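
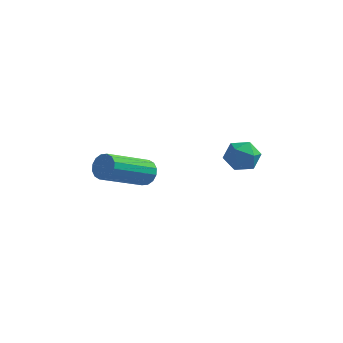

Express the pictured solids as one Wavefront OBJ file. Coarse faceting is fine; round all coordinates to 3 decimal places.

v -0.968 2.133 -3.113
v -0.544 2.067 -2.784
v -1.489 0.621 -1.858
v -1.912 0.687 -2.187
v -0.707 2.255 -2.657
v -1.652 0.81 -1.73
v -0.939 2.411 -2.651
v -1.884 0.965 -1.724
v -1.179 2.492 -2.77
v -2.124 1.046 -1.843
v -1.362 2.476 -2.98
v -2.307 1.031 -2.053
v -1.44 2.369 -3.226
v -2.385 0.923 -2.3
v -1.391 2.199 -3.442
v -2.336 0.753 -2.516
v -1.228 2.01 -3.57
v -2.173 0.565 -2.643
v -0.996 1.855 -3.576
v -1.941 0.409 -2.649
v -0.756 1.774 -3.457
v -1.701 0.328 -2.53
v -0.573 1.789 -3.247
v -1.518 0.344 -2.32
v -0.495 1.897 -3
v -1.44 0.451 -2.074
v 2.069 1.922 -1.607
v 2.697 1.987 -1.839
v 2.423 1.233 -0.841
v 3.051 1.298 -1.073
v 2.751 1.815 -0.765
v 2.533 2.241 -1.238
v 2.587 0.979 -1.442
v 2.369 1.405 -1.915
v 3.018 1.404 -1.737
v 3.119 1.921 -1.318
v 2.001 1.299 -1.362
v 2.102 1.816 -0.943
f 2 1 5
f 2 5 3
f 3 5 6
f 3 6 4
f 5 1 7
f 5 7 6
f 6 7 8
f 6 8 4
f 7 1 9
f 7 9 8
f 8 9 10
f 8 10 4
f 9 1 11
f 9 11 10
f 10 11 12
f 10 12 4
f 11 1 13
f 11 13 12
f 12 13 14
f 12 14 4
f 13 1 15
f 13 15 14
f 14 15 16
f 14 16 4
f 15 1 17
f 15 17 16
f 16 17 18
f 16 18 4
f 17 1 19
f 17 19 18
f 18 19 20
f 18 20 4
f 19 1 21
f 19 21 20
f 20 21 22
f 20 22 4
f 21 1 23
f 21 23 22
f 22 23 24
f 22 24 4
f 23 1 25
f 23 25 24
f 24 25 26
f 24 26 4
f 25 1 2
f 25 2 26
f 26 2 3
f 26 3 4
f 27 38 32
f 27 32 28
f 27 28 34
f 27 34 37
f 27 37 38
f 28 32 36
f 32 38 31
f 38 37 29
f 37 34 33
f 34 28 35
f 30 36 31
f 30 31 29
f 30 29 33
f 30 33 35
f 30 35 36
f 31 36 32
f 29 31 38
f 33 29 37
f 35 33 34
f 36 35 28



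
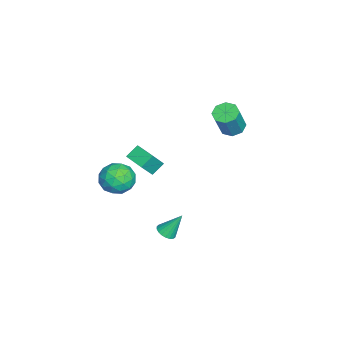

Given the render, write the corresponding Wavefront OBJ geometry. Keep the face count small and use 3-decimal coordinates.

v -1.866 1.091 1.02
v -1.462 0.704 0.753
v -0.809 0.462 2.093
v -1.214 0.849 2.36
v -1.307 1.153 0.759
v -0.655 0.911 2.099
v -1.48 1.565 0.918
v -0.828 1.323 2.258
v -1.879 1.7 1.136
v -1.227 1.458 2.476
v -2.271 1.478 1.287
v -1.618 1.236 2.627
v -2.425 1.029 1.281
v -1.773 0.787 2.621
v -2.252 0.617 1.122
v -1.6 0.375 2.462
v -1.853 0.482 0.904
v -1.201 0.24 2.244
v 0.946 -1.443 -4.243
v 1.401 -1.588 -4.096
v 0.814 -0.757 -3.157
v 1.443 -1.413 -4.201
v 1.399 -1.244 -4.313
v 1.277 -1.109 -4.413
v 1.097 -1.032 -4.484
v 0.891 -1.025 -4.513
v 0.695 -1.091 -4.495
v 0.542 -1.218 -4.433
v 0.459 -1.383 -4.339
v 0.46 -1.559 -4.228
v 0.545 -1.715 -4.119
v 0.699 -1.823 -4.032
v 0.896 -1.866 -3.981
v 1.101 -1.836 -3.976
v 1.28 -1.737 -4.016
v -3.71 -3.458 -3.531
v -3.149 -3.877 -2.606
v -4.158 -3 -3.052
v -3.597 -3.419 -2.127
v -2.963 -2.641 -3.613
v -2.402 -3.06 -2.688
v -3.411 -2.183 -3.134
v -2.85 -2.602 -2.209
v 1.943 -2.831 0.815
v 2.784 -2.915 0.913
v 1.976 -3.725 -0.233
v 2.817 -3.809 -0.135
v 2.286 -4.116 0.456
v 2.266 -3.563 1.104
v 2.494 -3.077 -0.424
v 2.474 -2.524 0.224
v 3.125 -3.067 0.148
v 2.997 -3.71 0.692
v 1.763 -2.93 -0.012
v 1.635 -3.573 0.532
v 2.361 -2.794 0.956
v 2.399 -3.846 -0.276
v 2.087 -4.026 0.071
v 2.582 -4.076 0.129
v 2.056 -3.175 1.068
v 2.551 -3.225 1.126
v 2.258 -3.931 0.858
v 2.209 -3.415 -0.446
v 2.704 -3.465 -0.388
v 2.178 -2.564 0.551
v 2.673 -2.614 0.609
v 2.502 -2.709 -0.178
v 3.056 -2.933 0.564
v 3.075 -3.459 -0.052
v 2.885 -3.028 -0.222
v 2.873 -2.703 0.159
v 2.98 -3.311 0.884
v 3 -3.837 0.268
v 2.688 -4.017 0.615
v 2.676 -3.692 0.996
v 3.181 -3.4 0.434
v 1.76 -2.803 0.412
v 1.78 -3.329 -0.204
v 2.084 -2.948 -0.316
v 2.072 -2.623 0.065
v 1.685 -3.181 0.732
v 1.704 -3.707 0.116
v 1.887 -3.937 0.521
v 1.875 -3.612 0.902
v 1.579 -3.24 0.246
f 2 1 5
f 2 5 3
f 3 5 6
f 3 6 4
f 5 1 7
f 5 7 6
f 6 7 8
f 6 8 4
f 7 1 9
f 7 9 8
f 8 9 10
f 8 10 4
f 9 1 11
f 9 11 10
f 10 11 12
f 10 12 4
f 11 1 13
f 11 13 12
f 12 13 14
f 12 14 4
f 13 1 15
f 13 15 14
f 14 15 16
f 14 16 4
f 15 1 17
f 15 17 16
f 16 17 18
f 16 18 4
f 17 1 2
f 17 2 18
f 18 2 3
f 18 3 4
f 20 19 22
f 20 22 21
f 22 19 23
f 22 23 21
f 23 19 24
f 23 24 21
f 24 19 25
f 24 25 21
f 25 19 26
f 25 26 21
f 26 19 27
f 26 27 21
f 27 19 28
f 27 28 21
f 28 19 29
f 28 29 21
f 29 19 30
f 29 30 21
f 30 19 31
f 30 31 21
f 31 19 32
f 31 32 21
f 32 19 33
f 32 33 21
f 33 19 34
f 33 34 21
f 34 19 35
f 34 35 21
f 35 19 20
f 35 20 21
f 37 39 36
f 40 37 36
f 36 39 38
f 38 40 36
f 37 43 39
f 41 37 40
f 41 43 37
f 39 43 38
f 42 40 38
f 38 43 42
f 42 41 40
f 43 41 42
f 44 81 60
f 81 55 84
f 60 84 49
f 81 84 60
f 44 60 56
f 60 49 61
f 56 61 45
f 60 61 56
f 44 56 65
f 56 45 66
f 65 66 51
f 56 66 65
f 44 65 77
f 65 51 80
f 77 80 54
f 65 80 77
f 44 77 81
f 77 54 85
f 81 85 55
f 77 85 81
f 45 61 72
f 61 49 75
f 72 75 53
f 61 75 72
f 49 84 62
f 84 55 83
f 62 83 48
f 84 83 62
f 55 85 82
f 85 54 78
f 82 78 46
f 85 78 82
f 54 80 79
f 80 51 67
f 79 67 50
f 80 67 79
f 51 66 71
f 66 45 68
f 71 68 52
f 66 68 71
f 47 73 59
f 73 53 74
f 59 74 48
f 73 74 59
f 47 59 57
f 59 48 58
f 57 58 46
f 59 58 57
f 47 57 64
f 57 46 63
f 64 63 50
f 57 63 64
f 47 64 69
f 64 50 70
f 69 70 52
f 64 70 69
f 47 69 73
f 69 52 76
f 73 76 53
f 69 76 73
f 48 74 62
f 74 53 75
f 62 75 49
f 74 75 62
f 46 58 82
f 58 48 83
f 82 83 55
f 58 83 82
f 50 63 79
f 63 46 78
f 79 78 54
f 63 78 79
f 52 70 71
f 70 50 67
f 71 67 51
f 70 67 71
f 53 76 72
f 76 52 68
f 72 68 45
f 76 68 72



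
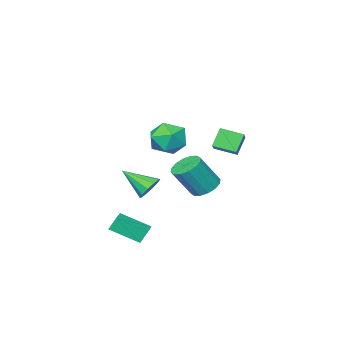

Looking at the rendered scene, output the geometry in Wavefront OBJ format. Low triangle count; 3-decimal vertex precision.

v -2.834 1.663 1.305
v -3.506 1.53 2.351
v -3.566 2.696 0.968
v -4.237 2.563 2.014
v -1.943 2.517 1.986
v -2.614 2.384 3.032
v -2.674 3.55 1.649
v -3.346 3.417 2.695
v 1.379 4.155 4.53
v 1.741 4.66 3.592
v 2.319 2.66 4.088
v 2.681 3.165 3.15
v 3.043 3.519 4.155
v 2.462 4.443 4.428
v 1.598 2.877 3.252
v 1.017 3.801 3.525
v 1.876 3.87 2.802
v 2.769 4.267 3.36
v 1.291 3.053 4.32
v 2.184 3.45 4.878
v 2.305 2.062 -3.554
v 1.994 2.298 -2.788
v 3.127 2.752 -3.432
v 2.816 2.987 -2.666
v 3.284 0.753 -2.754
v 2.973 0.988 -1.988
v 4.106 1.442 -2.632
v 3.795 1.678 -1.866
v -3.729 0.046 -2.237
v -2.925 0.027 -2.723
v -1.887 -0.426 -0.99
v -2.691 -0.406 -0.503
v -2.971 0.488 -2.575
v -1.934 0.036 -0.842
v -3.221 0.831 -2.336
v -2.183 0.378 -0.603
v -3.606 0.963 -2.07
v -2.569 0.511 -0.337
v -4.025 0.85 -1.849
v -2.987 0.398 -0.116
v -4.364 0.521 -1.732
v -3.326 0.069 0.001
v -4.533 0.066 -1.75
v -3.495 -0.387 -0.017
v -4.486 -0.396 -1.898
v -3.449 -0.848 -0.165
v -4.237 -0.738 -2.137
v -3.199 -1.191 -0.404
v -3.851 -0.871 -2.403
v -2.814 -1.323 -0.67
v -3.433 -0.758 -2.624
v -2.395 -1.21 -0.891
v -3.094 -0.429 -2.741
v -2.056 -0.881 -1.008
v 0.979 1.003 -0.776
v 1.738 1.28 -0.916
v 1.681 -0.403 0.256
v 1.565 1.502 -0.494
v 1.168 1.534 -0.181
v 0.699 1.363 -0.095
v 0.336 1.054 -0.269
v 0.22 0.726 -0.636
v 0.393 0.503 -1.058
v 0.789 0.471 -1.371
v 1.259 0.643 -1.457
v 1.621 0.951 -1.283
f 2 4 1
f 5 2 1
f 1 4 3
f 3 5 1
f 2 8 4
f 6 2 5
f 6 8 2
f 4 8 3
f 7 5 3
f 3 8 7
f 7 6 5
f 8 6 7
f 9 20 14
f 9 14 10
f 9 10 16
f 9 16 19
f 9 19 20
f 10 14 18
f 14 20 13
f 20 19 11
f 19 16 15
f 16 10 17
f 12 18 13
f 12 13 11
f 12 11 15
f 12 15 17
f 12 17 18
f 13 18 14
f 11 13 20
f 15 11 19
f 17 15 16
f 18 17 10
f 22 24 21
f 25 22 21
f 21 24 23
f 23 25 21
f 22 28 24
f 26 22 25
f 26 28 22
f 24 28 23
f 27 25 23
f 23 28 27
f 27 26 25
f 28 26 27
f 30 29 33
f 30 33 31
f 31 33 34
f 31 34 32
f 33 29 35
f 33 35 34
f 34 35 36
f 34 36 32
f 35 29 37
f 35 37 36
f 36 37 38
f 36 38 32
f 37 29 39
f 37 39 38
f 38 39 40
f 38 40 32
f 39 29 41
f 39 41 40
f 40 41 42
f 40 42 32
f 41 29 43
f 41 43 42
f 42 43 44
f 42 44 32
f 43 29 45
f 43 45 44
f 44 45 46
f 44 46 32
f 45 29 47
f 45 47 46
f 46 47 48
f 46 48 32
f 47 29 49
f 47 49 48
f 48 49 50
f 48 50 32
f 49 29 51
f 49 51 50
f 50 51 52
f 50 52 32
f 51 29 53
f 51 53 52
f 52 53 54
f 52 54 32
f 53 29 30
f 53 30 54
f 54 30 31
f 54 31 32
f 56 55 58
f 56 58 57
f 58 55 59
f 58 59 57
f 59 55 60
f 59 60 57
f 60 55 61
f 60 61 57
f 61 55 62
f 61 62 57
f 62 55 63
f 62 63 57
f 63 55 64
f 63 64 57
f 64 55 65
f 64 65 57
f 65 55 66
f 65 66 57
f 66 55 56
f 66 56 57



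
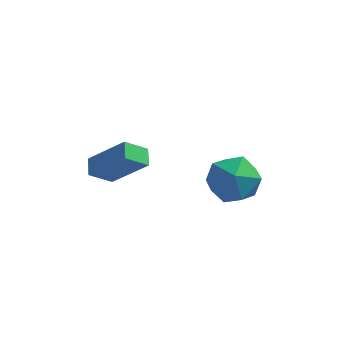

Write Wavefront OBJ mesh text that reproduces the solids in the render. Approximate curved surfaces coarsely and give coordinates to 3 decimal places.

v -4.518 0.3 0.095
v -3.039 0.074 1.541
v -4.714 1.031 0.41
v -3.236 0.806 1.856
v -3.744 0.814 -0.616
v -2.266 0.589 0.83
v -3.941 1.546 -0.301
v -2.462 1.32 1.145
v 0.046 3.875 -1.172
v 0.83 3.319 -0.388
v 0.27 2.361 -2.472
v 1.054 1.805 -1.688
v -0.15 1.891 -1.403
v -0.289 2.826 -0.6
v 1.389 2.854 -2.26
v 1.25 3.789 -1.457
v 1.66 2.688 -1.06
v 0.709 2.092 -0.531
v 0.391 3.588 -2.329
v -0.56 2.992 -1.8
f 2 4 1
f 5 2 1
f 1 4 3
f 3 5 1
f 2 8 4
f 6 2 5
f 6 8 2
f 4 8 3
f 7 5 3
f 3 8 7
f 7 6 5
f 8 6 7
f 9 20 14
f 9 14 10
f 9 10 16
f 9 16 19
f 9 19 20
f 10 14 18
f 14 20 13
f 20 19 11
f 19 16 15
f 16 10 17
f 12 18 13
f 12 13 11
f 12 11 15
f 12 15 17
f 12 17 18
f 13 18 14
f 11 13 20
f 15 11 19
f 17 15 16
f 18 17 10



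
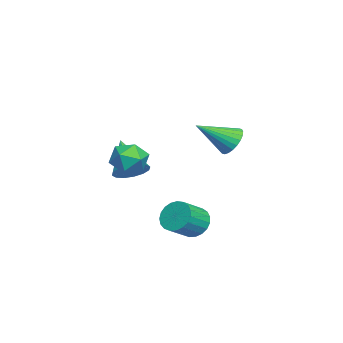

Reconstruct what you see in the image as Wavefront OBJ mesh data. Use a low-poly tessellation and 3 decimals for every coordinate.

v -1.932 -0.766 -1.271
v -1.238 -1.21 -0.886
v -3.208 -1.474 0.211
v -1.238 -0.785 -0.684
v -1.424 -0.355 -0.638
v -1.747 -0.035 -0.763
v -2.119 0.089 -1.023
v -2.441 -0.016 -1.351
v -2.627 -0.322 -1.657
v -2.627 -0.747 -1.859
v -2.44 -1.177 -1.905
v -2.118 -1.497 -1.78
v -1.746 -1.621 -1.52
v -1.424 -1.516 -1.192
v 1.474 2.601 -2.984
v 2.051 2.733 -3.608
v 3.004 2.011 -2.879
v 2.426 1.879 -2.256
v 2.104 3.017 -3.396
v 3.057 2.294 -2.667
v 2.048 3.228 -3.113
v 3.001 2.506 -2.385
v 1.893 3.331 -2.808
v 2.845 2.609 -2.079
v 1.665 3.308 -2.533
v 2.617 2.586 -1.805
v 1.404 3.163 -2.337
v 2.357 2.44 -1.608
v 1.155 2.92 -2.252
v 2.108 2.198 -1.523
v 0.962 2.623 -2.294
v 1.914 1.9 -1.565
v 0.856 2.321 -2.455
v 1.809 1.599 -1.726
v 0.858 2.068 -2.708
v 1.81 1.346 -1.979
v 0.966 1.908 -3.009
v 1.918 1.185 -2.28
v 1.162 1.867 -3.305
v 2.114 1.144 -2.576
v 1.412 1.953 -3.546
v 2.364 1.23 -2.817
v 1.672 2.151 -3.69
v 2.624 1.429 -2.961
v 1.898 2.427 -3.712
v 2.851 1.705 -2.983
v 3.442 4.432 2.639
v 3.888 4.182 2.038
v 3.998 2.968 3.661
v 4.087 4.363 2.189
v 4.187 4.555 2.409
v 4.174 4.727 2.663
v 4.049 4.855 2.915
v 3.832 4.919 3.124
v 3.555 4.908 3.26
v 3.261 4.825 3.301
v 2.995 4.682 3.241
v 2.796 4.501 3.09
v 2.696 4.31 2.87
v 2.709 4.137 2.615
v 2.834 4.009 2.364
v 3.051 3.945 2.155
v 3.328 3.956 2.019
v 3.622 4.039 1.978
v 0.41 0.45 0.647
v 0.865 0.236 -0.191
v 0.555 -1.056 1.111
v 1.01 -1.27 0.273
v 1.451 -0.705 0.938
v 1.361 0.226 0.651
v 0.059 -1.046 0.269
v -0.031 -0.115 -0.018
v 0.648 -0.689 -0.425
v 1.509 -0.478 -0.011
v -0.089 -0.342 0.931
v 0.772 -0.131 1.345
f 2 1 4
f 2 4 3
f 4 1 5
f 4 5 3
f 5 1 6
f 5 6 3
f 6 1 7
f 6 7 3
f 7 1 8
f 7 8 3
f 8 1 9
f 8 9 3
f 9 1 10
f 9 10 3
f 10 1 11
f 10 11 3
f 11 1 12
f 11 12 3
f 12 1 13
f 12 13 3
f 13 1 14
f 13 14 3
f 14 1 2
f 14 2 3
f 16 15 19
f 16 19 17
f 17 19 20
f 17 20 18
f 19 15 21
f 19 21 20
f 20 21 22
f 20 22 18
f 21 15 23
f 21 23 22
f 22 23 24
f 22 24 18
f 23 15 25
f 23 25 24
f 24 25 26
f 24 26 18
f 25 15 27
f 25 27 26
f 26 27 28
f 26 28 18
f 27 15 29
f 27 29 28
f 28 29 30
f 28 30 18
f 29 15 31
f 29 31 30
f 30 31 32
f 30 32 18
f 31 15 33
f 31 33 32
f 32 33 34
f 32 34 18
f 33 15 35
f 33 35 34
f 34 35 36
f 34 36 18
f 35 15 37
f 35 37 36
f 36 37 38
f 36 38 18
f 37 15 39
f 37 39 38
f 38 39 40
f 38 40 18
f 39 15 41
f 39 41 40
f 40 41 42
f 40 42 18
f 41 15 43
f 41 43 42
f 42 43 44
f 42 44 18
f 43 15 45
f 43 45 44
f 44 45 46
f 44 46 18
f 45 15 16
f 45 16 46
f 46 16 17
f 46 17 18
f 48 47 50
f 48 50 49
f 50 47 51
f 50 51 49
f 51 47 52
f 51 52 49
f 52 47 53
f 52 53 49
f 53 47 54
f 53 54 49
f 54 47 55
f 54 55 49
f 55 47 56
f 55 56 49
f 56 47 57
f 56 57 49
f 57 47 58
f 57 58 49
f 58 47 59
f 58 59 49
f 59 47 60
f 59 60 49
f 60 47 61
f 60 61 49
f 61 47 62
f 61 62 49
f 62 47 63
f 62 63 49
f 63 47 64
f 63 64 49
f 64 47 48
f 64 48 49
f 65 76 70
f 65 70 66
f 65 66 72
f 65 72 75
f 65 75 76
f 66 70 74
f 70 76 69
f 76 75 67
f 75 72 71
f 72 66 73
f 68 74 69
f 68 69 67
f 68 67 71
f 68 71 73
f 68 73 74
f 69 74 70
f 67 69 76
f 71 67 75
f 73 71 72
f 74 73 66



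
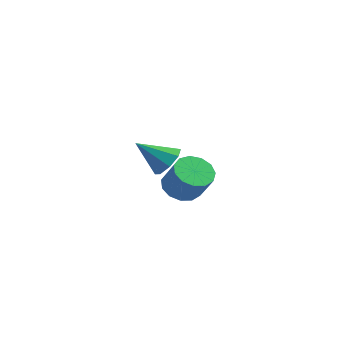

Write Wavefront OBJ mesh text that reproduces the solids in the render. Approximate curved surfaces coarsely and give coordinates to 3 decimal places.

v 2.024 -1.936 1.887
v 2.673 -2.144 1.379
v 3.485 -2.412 2.525
v 2.836 -2.204 3.033
v 2.711 -1.674 1.461
v 3.523 -1.941 2.607
v 2.531 -1.287 1.679
v 3.344 -1.555 2.825
v 2.191 -1.106 1.963
v 3.003 -1.374 3.109
v 1.797 -1.189 2.222
v 2.609 -1.457 3.369
v 1.475 -1.509 2.376
v 2.287 -1.777 3.522
v 1.328 -1.965 2.374
v 2.14 -2.232 3.52
v 1.401 -2.411 2.217
v 2.213 -2.679 3.363
v 1.673 -2.707 1.956
v 2.485 -2.975 3.102
v 2.055 -2.758 1.673
v 2.868 -3.026 2.819
v 2.428 -2.548 1.457
v 3.24 -2.816 2.604
v -2.074 2.577 0.279
v -1.49 1.945 0.404
v -3.166 1.783 1.361
v -1.422 2.444 0.839
v -1.736 3.021 0.947
v -2.248 3.339 0.663
v -2.658 3.21 0.154
v -2.726 2.711 -0.281
v -2.412 2.133 -0.388
v -1.9 1.816 -0.104
f 2 1 5
f 2 5 3
f 3 5 6
f 3 6 4
f 5 1 7
f 5 7 6
f 6 7 8
f 6 8 4
f 7 1 9
f 7 9 8
f 8 9 10
f 8 10 4
f 9 1 11
f 9 11 10
f 10 11 12
f 10 12 4
f 11 1 13
f 11 13 12
f 12 13 14
f 12 14 4
f 13 1 15
f 13 15 14
f 14 15 16
f 14 16 4
f 15 1 17
f 15 17 16
f 16 17 18
f 16 18 4
f 17 1 19
f 17 19 18
f 18 19 20
f 18 20 4
f 19 1 21
f 19 21 20
f 20 21 22
f 20 22 4
f 21 1 23
f 21 23 22
f 22 23 24
f 22 24 4
f 23 1 2
f 23 2 24
f 24 2 3
f 24 3 4
f 26 25 28
f 26 28 27
f 28 25 29
f 28 29 27
f 29 25 30
f 29 30 27
f 30 25 31
f 30 31 27
f 31 25 32
f 31 32 27
f 32 25 33
f 32 33 27
f 33 25 34
f 33 34 27
f 34 25 26
f 34 26 27



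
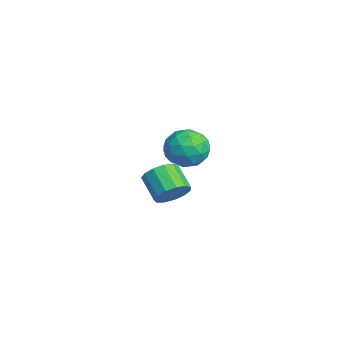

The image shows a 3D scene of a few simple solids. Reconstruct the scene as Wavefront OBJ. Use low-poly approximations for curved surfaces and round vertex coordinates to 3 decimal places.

v -0.848 0.833 -4.356
v -0.372 0.449 -3.841
v -1.395 0.163 -3.109
v -1.872 0.547 -3.624
v -0.392 0.877 -3.701
v -1.415 0.591 -2.969
v -0.556 1.291 -3.769
v -1.579 1.005 -3.037
v -0.814 1.56 -4.023
v -1.837 1.274 -3.291
v -1.082 1.598 -4.383
v -2.105 1.312 -3.651
v -1.276 1.393 -4.735
v -2.299 1.107 -4.003
v -1.335 1.01 -4.966
v -2.358 0.724 -4.234
v -1.239 0.572 -5.004
v -2.262 0.286 -4.272
v -1.019 0.216 -4.835
v -2.042 -0.07 -4.104
v -0.745 0.056 -4.515
v -1.768 -0.23 -3.783
v -0.504 0.143 -4.144
v -1.527 -0.143 -3.412
v 3.273 1.206 0.852
v 3.762 0.964 0.104
v 2.518 -0.084 0.776
v 3.007 -0.326 0.028
v 3.418 -0.284 0.856
v 3.885 0.514 0.903
v 2.395 0.366 -0.023
v 2.862 1.164 0.024
v 3.22 0.445 -0.436
v 3.852 0.043 0.107
v 2.428 0.837 0.773
v 3.06 0.435 1.316
v 3.584 1.199 0.485
v 2.696 -0.319 0.395
v 2.938 -0.293 0.882
v 3.225 -0.436 0.443
v 3.656 0.934 0.954
v 3.943 0.791 0.515
v 3.741 0.058 0.957
v 2.337 0.089 0.365
v 2.624 -0.054 -0.074
v 3.055 1.316 0.437
v 3.342 1.173 -0.002
v 2.539 0.822 -0.077
v 3.553 0.751 -0.272
v 3.109 -0.008 -0.317
v 2.749 0.399 -0.347
v 3.024 0.868 -0.32
v 3.924 0.515 0.047
v 3.48 -0.244 0.003
v 3.721 -0.219 0.489
v 3.996 0.25 0.517
v 3.605 0.21 -0.271
v 2.8 1.124 0.877
v 2.356 0.365 0.833
v 2.284 0.63 0.363
v 2.559 1.099 0.391
v 3.171 0.888 1.197
v 2.727 0.129 1.152
v 3.256 0.012 1.2
v 3.531 0.481 1.227
v 2.675 0.67 1.151
f 2 1 5
f 2 5 3
f 3 5 6
f 3 6 4
f 5 1 7
f 5 7 6
f 6 7 8
f 6 8 4
f 7 1 9
f 7 9 8
f 8 9 10
f 8 10 4
f 9 1 11
f 9 11 10
f 10 11 12
f 10 12 4
f 11 1 13
f 11 13 12
f 12 13 14
f 12 14 4
f 13 1 15
f 13 15 14
f 14 15 16
f 14 16 4
f 15 1 17
f 15 17 16
f 16 17 18
f 16 18 4
f 17 1 19
f 17 19 18
f 18 19 20
f 18 20 4
f 19 1 21
f 19 21 20
f 20 21 22
f 20 22 4
f 21 1 23
f 21 23 22
f 22 23 24
f 22 24 4
f 23 1 2
f 23 2 24
f 24 2 3
f 24 3 4
f 25 62 41
f 62 36 65
f 41 65 30
f 62 65 41
f 25 41 37
f 41 30 42
f 37 42 26
f 41 42 37
f 25 37 46
f 37 26 47
f 46 47 32
f 37 47 46
f 25 46 58
f 46 32 61
f 58 61 35
f 46 61 58
f 25 58 62
f 58 35 66
f 62 66 36
f 58 66 62
f 26 42 53
f 42 30 56
f 53 56 34
f 42 56 53
f 30 65 43
f 65 36 64
f 43 64 29
f 65 64 43
f 36 66 63
f 66 35 59
f 63 59 27
f 66 59 63
f 35 61 60
f 61 32 48
f 60 48 31
f 61 48 60
f 32 47 52
f 47 26 49
f 52 49 33
f 47 49 52
f 28 54 40
f 54 34 55
f 40 55 29
f 54 55 40
f 28 40 38
f 40 29 39
f 38 39 27
f 40 39 38
f 28 38 45
f 38 27 44
f 45 44 31
f 38 44 45
f 28 45 50
f 45 31 51
f 50 51 33
f 45 51 50
f 28 50 54
f 50 33 57
f 54 57 34
f 50 57 54
f 29 55 43
f 55 34 56
f 43 56 30
f 55 56 43
f 27 39 63
f 39 29 64
f 63 64 36
f 39 64 63
f 31 44 60
f 44 27 59
f 60 59 35
f 44 59 60
f 33 51 52
f 51 31 48
f 52 48 32
f 51 48 52
f 34 57 53
f 57 33 49
f 53 49 26
f 57 49 53



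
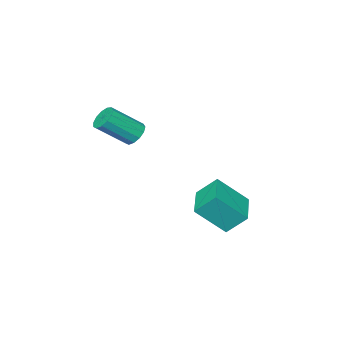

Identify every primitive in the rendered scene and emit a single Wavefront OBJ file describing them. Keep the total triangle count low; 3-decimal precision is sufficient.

v 0.029 1.611 -1.077
v -0.562 2.416 -0.067
v -1.115 2.55 -2.495
v -1.706 3.355 -1.486
v 1.386 2.905 -1.314
v 0.795 3.71 -0.305
v 0.242 3.844 -2.733
v -0.349 4.649 -1.723
v 0.826 -1.735 1.877
v 1.326 -1.258 1.642
v 2.654 -2.028 2.909
v 2.154 -2.505 3.143
v 1.131 -1.077 1.956
v 2.46 -1.847 3.223
v 0.84 -1.105 2.245
v 2.168 -1.875 3.511
v 0.544 -1.333 2.417
v 1.872 -2.103 3.683
v 0.337 -1.689 2.417
v 1.666 -2.459 3.684
v 0.286 -2.059 2.246
v 1.614 -2.829 3.512
v 0.406 -2.327 1.958
v 1.734 -3.097 3.224
v 0.659 -2.406 1.643
v 1.988 -3.176 2.91
v 0.966 -2.273 1.403
v 2.294 -3.043 2.67
v 1.227 -1.969 1.314
v 2.556 -2.738 2.58
v 1.362 -1.59 1.403
v 2.69 -2.36 2.669
f 2 4 1
f 5 2 1
f 1 4 3
f 3 5 1
f 2 8 4
f 6 2 5
f 6 8 2
f 4 8 3
f 7 5 3
f 3 8 7
f 7 6 5
f 8 6 7
f 10 9 13
f 10 13 11
f 11 13 14
f 11 14 12
f 13 9 15
f 13 15 14
f 14 15 16
f 14 16 12
f 15 9 17
f 15 17 16
f 16 17 18
f 16 18 12
f 17 9 19
f 17 19 18
f 18 19 20
f 18 20 12
f 19 9 21
f 19 21 20
f 20 21 22
f 20 22 12
f 21 9 23
f 21 23 22
f 22 23 24
f 22 24 12
f 23 9 25
f 23 25 24
f 24 25 26
f 24 26 12
f 25 9 27
f 25 27 26
f 26 27 28
f 26 28 12
f 27 9 29
f 27 29 28
f 28 29 30
f 28 30 12
f 29 9 31
f 29 31 30
f 30 31 32
f 30 32 12
f 31 9 10
f 31 10 32
f 32 10 11
f 32 11 12



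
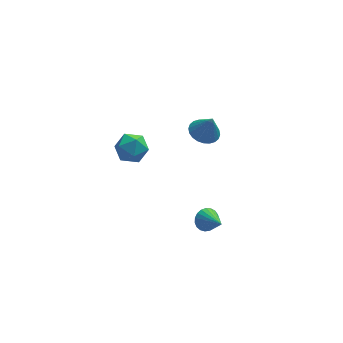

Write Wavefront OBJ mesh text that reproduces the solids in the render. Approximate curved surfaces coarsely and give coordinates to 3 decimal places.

v -1.594 2.313 -0.604
v -0.872 1.902 0.091
v -2.348 0.738 -0.751
v -1.626 0.327 -0.056
v -2.376 1.026 0.292
v -1.911 1.999 0.383
v -1.309 0.641 -1.043
v -0.844 1.614 -0.952
v -0.696 0.869 -0.18
v -1.356 1.107 0.645
v -1.864 1.533 -1.305
v -2.524 1.771 -0.48
v 3.125 4.113 -2.571
v 3.886 3.586 -2.892
v 3.555 3.807 -1.049
v 4.042 3.934 -2.866
v 4.058 4.309 -2.795
v 3.933 4.655 -2.69
v 3.684 4.918 -2.567
v 3.35 5.058 -2.444
v 2.982 5.055 -2.341
v 2.636 4.908 -2.272
v 2.364 4.64 -2.249
v 2.208 4.292 -2.275
v 2.191 3.917 -2.346
v 2.317 3.571 -2.451
v 2.566 3.308 -2.574
v 2.899 3.168 -2.697
v 3.268 3.171 -2.8
v 3.614 3.318 -2.869
v 1.894 -3.138 -3.087
v 2.221 -2.646 -2.609
v 2.466 -4.462 -2.113
v 1.933 -2.678 -2.483
v 1.638 -2.789 -2.462
v 1.387 -2.961 -2.548
v 1.224 -3.164 -2.727
v 1.177 -3.362 -2.969
v 1.253 -3.521 -3.231
v 1.441 -3.614 -3.468
v 1.706 -3.625 -3.639
v 2.004 -3.552 -3.714
v 2.283 -3.407 -3.681
v 2.494 -3.215 -3.545
v 2.602 -3.011 -3.33
v 2.587 -2.828 -3.073
v 2.452 -2.699 -2.818
f 1 12 6
f 1 6 2
f 1 2 8
f 1 8 11
f 1 11 12
f 2 6 10
f 6 12 5
f 12 11 3
f 11 8 7
f 8 2 9
f 4 10 5
f 4 5 3
f 4 3 7
f 4 7 9
f 4 9 10
f 5 10 6
f 3 5 12
f 7 3 11
f 9 7 8
f 10 9 2
f 14 13 16
f 14 16 15
f 16 13 17
f 16 17 15
f 17 13 18
f 17 18 15
f 18 13 19
f 18 19 15
f 19 13 20
f 19 20 15
f 20 13 21
f 20 21 15
f 21 13 22
f 21 22 15
f 22 13 23
f 22 23 15
f 23 13 24
f 23 24 15
f 24 13 25
f 24 25 15
f 25 13 26
f 25 26 15
f 26 13 27
f 26 27 15
f 27 13 28
f 27 28 15
f 28 13 29
f 28 29 15
f 29 13 30
f 29 30 15
f 30 13 14
f 30 14 15
f 32 31 34
f 32 34 33
f 34 31 35
f 34 35 33
f 35 31 36
f 35 36 33
f 36 31 37
f 36 37 33
f 37 31 38
f 37 38 33
f 38 31 39
f 38 39 33
f 39 31 40
f 39 40 33
f 40 31 41
f 40 41 33
f 41 31 42
f 41 42 33
f 42 31 43
f 42 43 33
f 43 31 44
f 43 44 33
f 44 31 45
f 44 45 33
f 45 31 46
f 45 46 33
f 46 31 47
f 46 47 33
f 47 31 32
f 47 32 33



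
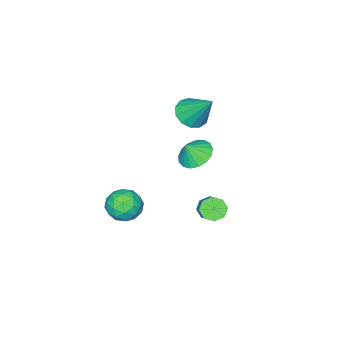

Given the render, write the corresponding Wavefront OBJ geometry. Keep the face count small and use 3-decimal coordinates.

v 2.199 0.975 -3.548
v 3.125 1.136 -3.152
v 2.695 -0.496 -4.108
v 3.621 -0.335 -3.712
v 2.822 -0.485 -3.096
v 2.515 0.424 -2.75
v 3.305 0.216 -4.51
v 2.998 1.125 -4.164
v 3.808 0.668 -3.746
v 3.51 0.234 -2.873
v 2.31 0.406 -4.387
v 2.012 -0.028 -3.514
v 2.618 1.185 -3.301
v 3.202 -0.545 -3.959
v 2.732 -0.633 -3.597
v 3.276 -0.538 -3.364
v 2.26 0.766 -3.065
v 2.804 0.861 -2.832
v 2.626 -0.092 -2.799
v 3.016 -0.221 -4.428
v 3.56 -0.126 -4.195
v 2.544 1.178 -3.896
v 3.088 1.273 -3.663
v 3.194 0.732 -4.461
v 3.564 1.004 -3.417
v 3.856 0.14 -3.746
v 3.67 0.463 -4.216
v 3.49 0.997 -4.012
v 3.389 0.749 -2.904
v 3.681 -0.115 -3.233
v 3.211 -0.204 -2.871
v 3.031 0.331 -2.668
v 3.79 0.474 -3.253
v 2.139 0.755 -4.027
v 2.431 -0.109 -4.356
v 2.789 0.309 -4.592
v 2.609 0.844 -4.389
v 1.964 0.5 -3.514
v 2.256 -0.364 -3.843
v 2.33 -0.357 -3.248
v 2.15 0.177 -3.044
v 2.03 0.166 -4.007
v -0.543 2.926 -4.535
v 0.042 2.842 -4.928
v 0.929 3.83 -3.818
v 0.343 3.914 -3.425
v -0.249 3.274 -5.079
v 0.637 4.262 -3.97
v -0.713 3.503 -4.912
v 0.173 4.491 -3.803
v -1.078 3.394 -4.524
v -0.191 4.381 -3.414
v -1.129 3.01 -4.142
v -0.242 3.998 -3.032
v -0.837 2.578 -3.99
v 0.049 3.566 -2.881
v -0.373 2.349 -4.157
v 0.513 3.337 -3.048
v -0.009 2.459 -4.546
v 0.878 3.446 -3.436
v -1.123 1.109 1.479
v -0.233 0.849 1.688
v -1.097 2.491 3.101
v -0.194 1.255 1.341
v -0.45 1.615 1.038
v -0.919 1.814 0.876
v -1.453 1.79 0.905
v -1.882 1.549 1.116
v -2.07 1.169 1.443
v -1.957 0.77 1.781
v -1.579 0.479 2.024
v -1.056 0.387 2.093
v -0.555 0.525 1.968
v -1.205 1.294 -1.613
v -0.611 2.058 -1.82
v -0.655 1.106 -0.727
v -0.958 2.252 -1.563
v -1.362 2.226 -1.317
v -1.731 1.987 -1.139
v -1.979 1.589 -1.069
v -2.049 1.124 -1.124
v -1.927 0.698 -1.291
v -1.639 0.408 -1.532
v -1.252 0.322 -1.791
v -0.854 0.458 -2.009
v -0.537 0.786 -2.137
v -0.373 1.23 -2.144
v -0.399 1.689 -2.03
f 1 38 17
f 38 12 41
f 17 41 6
f 38 41 17
f 1 17 13
f 17 6 18
f 13 18 2
f 17 18 13
f 1 13 22
f 13 2 23
f 22 23 8
f 13 23 22
f 1 22 34
f 22 8 37
f 34 37 11
f 22 37 34
f 1 34 38
f 34 11 42
f 38 42 12
f 34 42 38
f 2 18 29
f 18 6 32
f 29 32 10
f 18 32 29
f 6 41 19
f 41 12 40
f 19 40 5
f 41 40 19
f 12 42 39
f 42 11 35
f 39 35 3
f 42 35 39
f 11 37 36
f 37 8 24
f 36 24 7
f 37 24 36
f 8 23 28
f 23 2 25
f 28 25 9
f 23 25 28
f 4 30 16
f 30 10 31
f 16 31 5
f 30 31 16
f 4 16 14
f 16 5 15
f 14 15 3
f 16 15 14
f 4 14 21
f 14 3 20
f 21 20 7
f 14 20 21
f 4 21 26
f 21 7 27
f 26 27 9
f 21 27 26
f 4 26 30
f 26 9 33
f 30 33 10
f 26 33 30
f 5 31 19
f 31 10 32
f 19 32 6
f 31 32 19
f 3 15 39
f 15 5 40
f 39 40 12
f 15 40 39
f 7 20 36
f 20 3 35
f 36 35 11
f 20 35 36
f 9 27 28
f 27 7 24
f 28 24 8
f 27 24 28
f 10 33 29
f 33 9 25
f 29 25 2
f 33 25 29
f 44 43 47
f 44 47 45
f 45 47 48
f 45 48 46
f 47 43 49
f 47 49 48
f 48 49 50
f 48 50 46
f 49 43 51
f 49 51 50
f 50 51 52
f 50 52 46
f 51 43 53
f 51 53 52
f 52 53 54
f 52 54 46
f 53 43 55
f 53 55 54
f 54 55 56
f 54 56 46
f 55 43 57
f 55 57 56
f 56 57 58
f 56 58 46
f 57 43 59
f 57 59 58
f 58 59 60
f 58 60 46
f 59 43 44
f 59 44 60
f 60 44 45
f 60 45 46
f 62 61 64
f 62 64 63
f 64 61 65
f 64 65 63
f 65 61 66
f 65 66 63
f 66 61 67
f 66 67 63
f 67 61 68
f 67 68 63
f 68 61 69
f 68 69 63
f 69 61 70
f 69 70 63
f 70 61 71
f 70 71 63
f 71 61 72
f 71 72 63
f 72 61 73
f 72 73 63
f 73 61 62
f 73 62 63
f 75 74 77
f 75 77 76
f 77 74 78
f 77 78 76
f 78 74 79
f 78 79 76
f 79 74 80
f 79 80 76
f 80 74 81
f 80 81 76
f 81 74 82
f 81 82 76
f 82 74 83
f 82 83 76
f 83 74 84
f 83 84 76
f 84 74 85
f 84 85 76
f 85 74 86
f 85 86 76
f 86 74 87
f 86 87 76
f 87 74 88
f 87 88 76
f 88 74 75
f 88 75 76



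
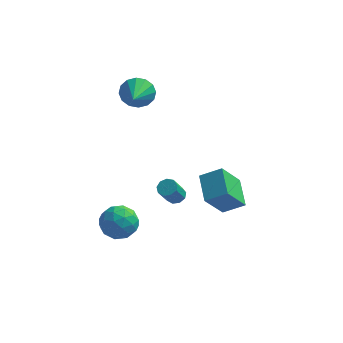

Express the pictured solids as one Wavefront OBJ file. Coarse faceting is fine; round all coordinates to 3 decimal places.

v -2.072 -1.016 -4.229
v -1.116 -1.521 -3.817
v -3.124 -2.139 -3.163
v -2.168 -2.644 -2.751
v -2.412 -1.55 -2.467
v -1.762 -0.856 -3.126
v -2.478 -2.804 -3.854
v -1.828 -2.11 -4.513
v -1.367 -2.626 -3.585
v -1.327 -1.851 -2.728
v -2.913 -1.809 -4.252
v -2.873 -1.034 -3.395
v -1.502 -1.17 -4.116
v -2.738 -2.49 -2.864
v -2.882 -1.847 -2.697
v -2.32 -2.143 -2.455
v -1.881 -0.779 -3.71
v -1.32 -1.076 -3.468
v -2.082 -1.092 -2.675
v -2.92 -2.584 -3.512
v -2.359 -2.881 -3.27
v -1.92 -1.517 -4.525
v -1.358 -1.813 -4.283
v -2.158 -2.568 -4.305
v -1.087 -2.116 -3.738
v -1.706 -2.776 -3.112
v -1.888 -2.871 -3.76
v -1.506 -2.463 -4.147
v -1.064 -1.661 -3.234
v -1.682 -2.32 -2.608
v -1.826 -1.677 -2.441
v -1.443 -1.269 -2.828
v -1.211 -2.31 -3.098
v -2.558 -1.34 -4.372
v -3.176 -1.999 -3.746
v -2.797 -2.391 -4.152
v -2.414 -1.983 -4.539
v -2.534 -0.884 -3.868
v -3.153 -1.544 -3.242
v -2.734 -1.197 -2.833
v -2.352 -0.789 -3.22
v -3.029 -1.35 -3.882
v -2.376 3.128 3.465
v -1.743 2.908 2.696
v -2.124 1.372 4.175
v -1.434 3.106 3.076
v -1.377 3.309 3.56
v -1.588 3.464 4.018
v -2.01 3.529 4.329
v -2.53 3.486 4.408
v -3.009 3.347 4.234
v -3.319 3.15 3.855
v -3.375 2.946 3.371
v -3.165 2.791 2.913
v -2.742 2.726 2.602
v -2.222 2.769 2.523
v 2.383 -1.095 -1.376
v 3.576 -0.888 -0.693
v 1.716 0.489 -0.692
v 2.908 0.696 -0.008
v 3.152 -0.056 -3.032
v 4.344 0.151 -2.348
v 2.484 1.528 -2.347
v 3.677 1.735 -1.664
v 0.877 -1.289 -1.053
v 1.422 -1.487 -1.042
v 1.128 -2.229 0.144
v 0.583 -2.031 0.133
v 1.397 -1.149 -0.837
v 1.102 -1.891 0.35
v 1.128 -0.876 -0.733
v 0.834 -1.618 0.454
v 0.742 -0.796 -0.778
v 0.448 -1.538 0.408
v 0.419 -0.947 -0.953
v 0.125 -1.689 0.234
v 0.311 -1.258 -1.174
v 0.017 -2 0.012
v 0.467 -1.583 -1.339
v 0.173 -2.325 -0.153
v 0.815 -1.771 -1.37
v 0.521 -2.513 -0.184
v 1.192 -1.733 -1.253
v 0.898 -2.475 -0.066
f 1 38 17
f 38 12 41
f 17 41 6
f 38 41 17
f 1 17 13
f 17 6 18
f 13 18 2
f 17 18 13
f 1 13 22
f 13 2 23
f 22 23 8
f 13 23 22
f 1 22 34
f 22 8 37
f 34 37 11
f 22 37 34
f 1 34 38
f 34 11 42
f 38 42 12
f 34 42 38
f 2 18 29
f 18 6 32
f 29 32 10
f 18 32 29
f 6 41 19
f 41 12 40
f 19 40 5
f 41 40 19
f 12 42 39
f 42 11 35
f 39 35 3
f 42 35 39
f 11 37 36
f 37 8 24
f 36 24 7
f 37 24 36
f 8 23 28
f 23 2 25
f 28 25 9
f 23 25 28
f 4 30 16
f 30 10 31
f 16 31 5
f 30 31 16
f 4 16 14
f 16 5 15
f 14 15 3
f 16 15 14
f 4 14 21
f 14 3 20
f 21 20 7
f 14 20 21
f 4 21 26
f 21 7 27
f 26 27 9
f 21 27 26
f 4 26 30
f 26 9 33
f 30 33 10
f 26 33 30
f 5 31 19
f 31 10 32
f 19 32 6
f 31 32 19
f 3 15 39
f 15 5 40
f 39 40 12
f 15 40 39
f 7 20 36
f 20 3 35
f 36 35 11
f 20 35 36
f 9 27 28
f 27 7 24
f 28 24 8
f 27 24 28
f 10 33 29
f 33 9 25
f 29 25 2
f 33 25 29
f 44 43 46
f 44 46 45
f 46 43 47
f 46 47 45
f 47 43 48
f 47 48 45
f 48 43 49
f 48 49 45
f 49 43 50
f 49 50 45
f 50 43 51
f 50 51 45
f 51 43 52
f 51 52 45
f 52 43 53
f 52 53 45
f 53 43 54
f 53 54 45
f 54 43 55
f 54 55 45
f 55 43 56
f 55 56 45
f 56 43 44
f 56 44 45
f 58 60 57
f 61 58 57
f 57 60 59
f 59 61 57
f 58 64 60
f 62 58 61
f 62 64 58
f 60 64 59
f 63 61 59
f 59 64 63
f 63 62 61
f 64 62 63
f 66 65 69
f 66 69 67
f 67 69 70
f 67 70 68
f 69 65 71
f 69 71 70
f 70 71 72
f 70 72 68
f 71 65 73
f 71 73 72
f 72 73 74
f 72 74 68
f 73 65 75
f 73 75 74
f 74 75 76
f 74 76 68
f 75 65 77
f 75 77 76
f 76 77 78
f 76 78 68
f 77 65 79
f 77 79 78
f 78 79 80
f 78 80 68
f 79 65 81
f 79 81 80
f 80 81 82
f 80 82 68
f 81 65 83
f 81 83 82
f 82 83 84
f 82 84 68
f 83 65 66
f 83 66 84
f 84 66 67
f 84 67 68



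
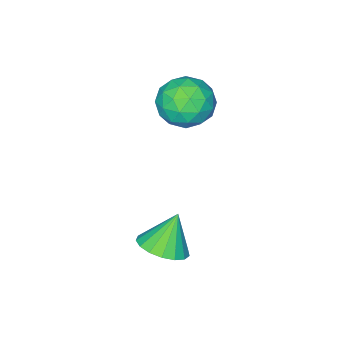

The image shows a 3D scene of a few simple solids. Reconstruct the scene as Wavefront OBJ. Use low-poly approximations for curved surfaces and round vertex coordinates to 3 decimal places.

v 0.994 2.497 0.365
v 1.737 2.457 -0.378
v 0.463 0.943 -0.082
v 1.206 0.903 -0.825
v 1.477 0.875 0.191
v 1.805 1.835 0.467
v 0.395 1.565 -0.927
v 0.723 2.525 -0.651
v 1.367 1.881 -1.177
v 2.035 1.454 -0.486
v 0.165 1.946 0.026
v 0.833 1.519 0.717
v 1.412 2.613 0.032
v 0.788 0.787 -0.492
v 0.947 0.77 0.105
v 1.384 0.747 -0.332
v 1.452 2.248 0.529
v 1.888 2.224 0.092
v 1.735 1.294 0.427
v 0.312 1.176 -0.552
v 0.748 1.152 -0.989
v 0.816 2.653 -0.128
v 1.253 2.63 -0.565
v 0.465 2.106 -0.887
v 1.631 2.251 -0.874
v 1.319 1.338 -1.136
v 0.843 1.727 -1.196
v 1.035 2.291 -1.034
v 2.024 2 -0.468
v 1.712 1.087 -0.73
v 1.871 1.07 -0.133
v 2.064 1.635 0.029
v 1.806 1.662 -0.937
v 0.488 2.313 0.27
v 0.176 1.4 0.008
v 0.136 1.765 -0.489
v 0.329 2.33 -0.327
v 0.881 2.062 0.676
v 0.569 1.149 0.414
v 1.165 1.109 0.574
v 1.357 1.673 0.736
v 0.394 1.738 0.477
v 4.213 3.869 -4.151
v 4.976 3.638 -3.733
v 3.527 3.851 -2.909
v 4.98 4.068 -3.724
v 4.809 4.453 -3.813
v 4.501 4.705 -3.98
v 4.127 4.765 -4.185
v 3.773 4.62 -4.383
v 3.52 4.303 -4.528
v 3.426 3.886 -4.586
v 3.512 3.466 -4.545
v 3.759 3.139 -4.414
v 4.11 2.978 -4.222
v 4.484 3.022 -4.015
v 4.797 3.26 -3.838
f 1 38 17
f 38 12 41
f 17 41 6
f 38 41 17
f 1 17 13
f 17 6 18
f 13 18 2
f 17 18 13
f 1 13 22
f 13 2 23
f 22 23 8
f 13 23 22
f 1 22 34
f 22 8 37
f 34 37 11
f 22 37 34
f 1 34 38
f 34 11 42
f 38 42 12
f 34 42 38
f 2 18 29
f 18 6 32
f 29 32 10
f 18 32 29
f 6 41 19
f 41 12 40
f 19 40 5
f 41 40 19
f 12 42 39
f 42 11 35
f 39 35 3
f 42 35 39
f 11 37 36
f 37 8 24
f 36 24 7
f 37 24 36
f 8 23 28
f 23 2 25
f 28 25 9
f 23 25 28
f 4 30 16
f 30 10 31
f 16 31 5
f 30 31 16
f 4 16 14
f 16 5 15
f 14 15 3
f 16 15 14
f 4 14 21
f 14 3 20
f 21 20 7
f 14 20 21
f 4 21 26
f 21 7 27
f 26 27 9
f 21 27 26
f 4 26 30
f 26 9 33
f 30 33 10
f 26 33 30
f 5 31 19
f 31 10 32
f 19 32 6
f 31 32 19
f 3 15 39
f 15 5 40
f 39 40 12
f 15 40 39
f 7 20 36
f 20 3 35
f 36 35 11
f 20 35 36
f 9 27 28
f 27 7 24
f 28 24 8
f 27 24 28
f 10 33 29
f 33 9 25
f 29 25 2
f 33 25 29
f 44 43 46
f 44 46 45
f 46 43 47
f 46 47 45
f 47 43 48
f 47 48 45
f 48 43 49
f 48 49 45
f 49 43 50
f 49 50 45
f 50 43 51
f 50 51 45
f 51 43 52
f 51 52 45
f 52 43 53
f 52 53 45
f 53 43 54
f 53 54 45
f 54 43 55
f 54 55 45
f 55 43 56
f 55 56 45
f 56 43 57
f 56 57 45
f 57 43 44
f 57 44 45



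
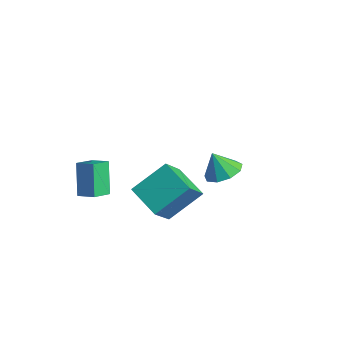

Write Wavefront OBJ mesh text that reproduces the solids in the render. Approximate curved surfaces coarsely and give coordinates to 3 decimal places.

v -0.49 3.638 -0.067
v 0.123 2.81 -0.068
v -0.97 3.282 1.187
v 0.46 3.359 0.217
v 0.353 4.039 0.369
v -0.149 4.531 0.317
v -0.81 4.606 0.085
v -1.321 4.228 -0.218
v -1.444 3.574 -0.451
v -1.12 2.951 -0.504
v -0.501 2.649 -0.353
v 0.794 -1.827 1.754
v 1.379 -3.008 3.137
v 1.147 -0.15 3.036
v 1.732 -1.331 4.419
v 2.528 -1.709 1.121
v 3.113 -2.89 2.504
v 2.881 -0.032 2.403
v 3.466 -1.213 3.786
v -3.631 -2.855 1.547
v -2.733 -2.46 1.894
v -3.909 -1.795 1.059
v -3.012 -1.4 1.406
v -2.768 -3.38 -0.086
v -1.871 -2.985 0.261
v -3.047 -2.32 -0.574
v -2.149 -1.925 -0.227
f 2 1 4
f 2 4 3
f 4 1 5
f 4 5 3
f 5 1 6
f 5 6 3
f 6 1 7
f 6 7 3
f 7 1 8
f 7 8 3
f 8 1 9
f 8 9 3
f 9 1 10
f 9 10 3
f 10 1 11
f 10 11 3
f 11 1 2
f 11 2 3
f 13 15 12
f 16 13 12
f 12 15 14
f 14 16 12
f 13 19 15
f 17 13 16
f 17 19 13
f 15 19 14
f 18 16 14
f 14 19 18
f 18 17 16
f 19 17 18
f 21 23 20
f 24 21 20
f 20 23 22
f 22 24 20
f 21 27 23
f 25 21 24
f 25 27 21
f 23 27 22
f 26 24 22
f 22 27 26
f 26 25 24
f 27 25 26



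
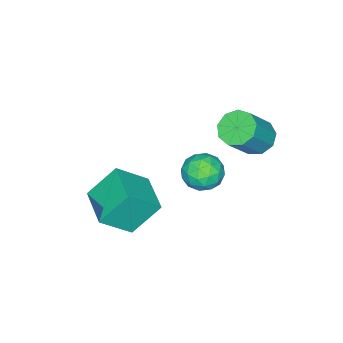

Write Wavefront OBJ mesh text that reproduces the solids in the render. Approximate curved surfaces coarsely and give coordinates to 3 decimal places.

v -0.433 0.654 1.768
v 0.136 0.088 1.223
v 1.483 -0.119 2.848
v 0.913 0.446 3.392
v 0.316 0.723 1.156
v 1.662 0.516 2.78
v 0.145 1.326 1.374
v 1.491 1.119 2.998
v -0.297 1.614 1.777
v 1.05 1.407 3.401
v -0.802 1.453 2.176
v 0.545 1.246 3.8
v -1.135 0.918 2.384
v 0.212 0.71 4.008
v -1.14 0.259 2.303
v 0.207 0.052 3.927
v -0.814 -0.215 1.973
v 0.533 -0.422 3.597
v -0.31 -0.283 1.546
v 1.037 -0.49 3.17
v 3.027 -4.487 -3.405
v 1.994 -3.587 -1.827
v 4.321 -2.835 -3.501
v 3.287 -1.935 -1.923
v 4.273 -5.385 -2.077
v 3.239 -4.485 -0.499
v 5.566 -3.733 -2.173
v 4.533 -2.833 -0.595
v 1.477 0.179 0.193
v 2.09 0.353 1.03
v 2.07 -1.413 0.09
v 2.683 -1.239 0.927
v 1.639 -1.288 1.041
v 1.272 -0.304 1.105
v 2.888 -0.756 0.015
v 2.521 0.228 0.079
v 2.962 -0.225 0.92
v 2.19 -0.553 1.554
v 1.97 -0.507 -0.434
v 1.198 -0.835 0.2
v 1.731 0.405 0.62
v 2.429 -1.465 0.5
v 1.815 -1.494 0.567
v 2.175 -1.392 1.058
v 1.251 0.019 0.664
v 1.611 0.122 1.156
v 1.346 -0.843 1.163
v 2.549 -1.182 -0.036
v 2.909 -1.079 0.456
v 1.985 0.332 0.062
v 2.345 0.434 0.553
v 2.814 -0.217 -0.043
v 2.604 0.168 1.048
v 2.953 -0.767 0.987
v 3.073 -0.483 0.451
v 2.858 0.095 0.489
v 2.15 -0.025 1.42
v 2.499 -0.96 1.36
v 1.885 -0.989 1.427
v 1.67 -0.411 1.464
v 2.663 -0.364 1.356
v 1.661 -0.1 -0.24
v 2.01 -1.035 -0.3
v 2.49 -0.649 -0.344
v 2.275 -0.071 -0.307
v 1.207 -0.293 0.133
v 1.556 -1.228 0.072
v 1.302 -1.155 0.631
v 1.087 -0.577 0.669
v 1.497 -0.696 -0.236
f 2 1 5
f 2 5 3
f 3 5 6
f 3 6 4
f 5 1 7
f 5 7 6
f 6 7 8
f 6 8 4
f 7 1 9
f 7 9 8
f 8 9 10
f 8 10 4
f 9 1 11
f 9 11 10
f 10 11 12
f 10 12 4
f 11 1 13
f 11 13 12
f 12 13 14
f 12 14 4
f 13 1 15
f 13 15 14
f 14 15 16
f 14 16 4
f 15 1 17
f 15 17 16
f 16 17 18
f 16 18 4
f 17 1 19
f 17 19 18
f 18 19 20
f 18 20 4
f 19 1 2
f 19 2 20
f 20 2 3
f 20 3 4
f 22 24 21
f 25 22 21
f 21 24 23
f 23 25 21
f 22 28 24
f 26 22 25
f 26 28 22
f 24 28 23
f 27 25 23
f 23 28 27
f 27 26 25
f 28 26 27
f 29 66 45
f 66 40 69
f 45 69 34
f 66 69 45
f 29 45 41
f 45 34 46
f 41 46 30
f 45 46 41
f 29 41 50
f 41 30 51
f 50 51 36
f 41 51 50
f 29 50 62
f 50 36 65
f 62 65 39
f 50 65 62
f 29 62 66
f 62 39 70
f 66 70 40
f 62 70 66
f 30 46 57
f 46 34 60
f 57 60 38
f 46 60 57
f 34 69 47
f 69 40 68
f 47 68 33
f 69 68 47
f 40 70 67
f 70 39 63
f 67 63 31
f 70 63 67
f 39 65 64
f 65 36 52
f 64 52 35
f 65 52 64
f 36 51 56
f 51 30 53
f 56 53 37
f 51 53 56
f 32 58 44
f 58 38 59
f 44 59 33
f 58 59 44
f 32 44 42
f 44 33 43
f 42 43 31
f 44 43 42
f 32 42 49
f 42 31 48
f 49 48 35
f 42 48 49
f 32 49 54
f 49 35 55
f 54 55 37
f 49 55 54
f 32 54 58
f 54 37 61
f 58 61 38
f 54 61 58
f 33 59 47
f 59 38 60
f 47 60 34
f 59 60 47
f 31 43 67
f 43 33 68
f 67 68 40
f 43 68 67
f 35 48 64
f 48 31 63
f 64 63 39
f 48 63 64
f 37 55 56
f 55 35 52
f 56 52 36
f 55 52 56
f 38 61 57
f 61 37 53
f 57 53 30
f 61 53 57



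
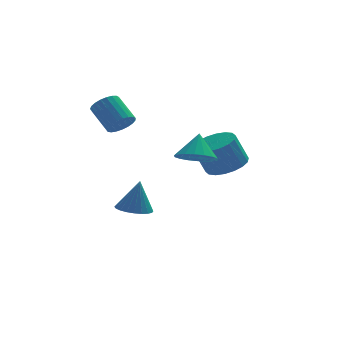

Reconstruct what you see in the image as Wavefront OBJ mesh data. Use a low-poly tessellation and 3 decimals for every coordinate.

v 0.979 -2.501 1.674
v 1.555 -3.275 1.975
v 1.281 -1.799 2.906
v 1.846 -3.013 1.754
v 1.966 -2.65 1.517
v 1.89 -2.258 1.312
v 1.634 -1.914 1.178
v 1.248 -1.686 1.143
v 0.809 -1.619 1.212
v 0.403 -1.728 1.374
v 0.112 -1.99 1.594
v -0.008 -2.353 1.831
v 0.068 -2.745 2.036
v 0.325 -3.089 2.17
v 0.71 -3.317 2.206
v 1.149 -3.384 2.136
v -1.604 2.071 2.359
v -0.88 2.328 2.493
v -1.472 3.447 3.536
v -2.196 3.189 3.401
v -0.972 2.513 2.243
v -1.564 3.632 3.285
v -1.173 2.621 2.012
v -1.765 3.74 3.055
v -1.449 2.634 1.842
v -2.041 3.753 2.885
v -1.752 2.55 1.761
v -2.343 3.668 2.804
v -2.029 2.382 1.783
v -2.62 3.501 2.826
v -2.232 2.161 1.905
v -2.824 3.28 2.948
v -2.327 1.924 2.105
v -2.919 3.043 3.148
v -2.297 1.713 2.349
v -2.889 2.832 3.392
v -2.147 1.563 2.595
v -2.739 2.682 3.638
v -1.903 1.501 2.8
v -2.495 2.62 3.843
v -1.608 1.538 2.928
v -2.2 2.656 3.971
v -1.312 1.666 2.958
v -1.903 2.785 4.001
v -1.066 1.865 2.884
v -1.658 2.984 3.927
v -0.913 2.099 2.72
v -1.505 3.218 3.763
v 3.208 0.754 -0.158
v 3.941 1.507 0.169
v 3.284 1.478 1.705
v 2.552 0.726 1.378
v 3.565 1.78 0.014
v 2.909 1.752 1.55
v 3.119 1.851 -0.175
v 2.463 1.822 1.36
v 2.691 1.704 -0.361
v 2.035 1.675 1.174
v 2.365 1.369 -0.507
v 1.709 1.34 1.029
v 2.206 0.912 -0.583
v 1.55 0.883 0.952
v 2.246 0.424 -0.575
v 1.589 0.395 0.96
v 2.476 0.002 -0.485
v 1.819 -0.027 1.051
v 2.851 -0.272 -0.33
v 2.195 -0.3 1.206
v 3.297 -0.342 -0.14
v 2.641 -0.371 1.395
v 3.725 -0.195 0.046
v 3.069 -0.224 1.581
v 4.051 0.14 0.191
v 3.395 0.111 1.727
v 4.21 0.597 0.268
v 3.554 0.568 1.803
v 4.171 1.085 0.26
v 3.514 1.056 1.795
v -0.861 2.986 -3.621
v 0.059 2.814 -3.783
v -0.519 3.134 -1.839
v 0.048 3.184 -3.812
v -0.101 3.523 -3.812
v -0.366 3.78 -3.782
v -0.707 3.917 -3.728
v -1.071 3.912 -3.658
v -1.403 3.765 -3.582
v -1.652 3.5 -3.512
v -1.781 3.157 -3.458
v -1.77 2.788 -3.429
v -1.621 2.448 -3.43
v -1.356 2.191 -3.459
v -1.016 2.054 -3.513
v -0.652 2.06 -3.584
v -0.32 2.206 -3.66
v -0.07 2.471 -3.73
f 2 1 4
f 2 4 3
f 4 1 5
f 4 5 3
f 5 1 6
f 5 6 3
f 6 1 7
f 6 7 3
f 7 1 8
f 7 8 3
f 8 1 9
f 8 9 3
f 9 1 10
f 9 10 3
f 10 1 11
f 10 11 3
f 11 1 12
f 11 12 3
f 12 1 13
f 12 13 3
f 13 1 14
f 13 14 3
f 14 1 15
f 14 15 3
f 15 1 16
f 15 16 3
f 16 1 2
f 16 2 3
f 18 17 21
f 18 21 19
f 19 21 22
f 19 22 20
f 21 17 23
f 21 23 22
f 22 23 24
f 22 24 20
f 23 17 25
f 23 25 24
f 24 25 26
f 24 26 20
f 25 17 27
f 25 27 26
f 26 27 28
f 26 28 20
f 27 17 29
f 27 29 28
f 28 29 30
f 28 30 20
f 29 17 31
f 29 31 30
f 30 31 32
f 30 32 20
f 31 17 33
f 31 33 32
f 32 33 34
f 32 34 20
f 33 17 35
f 33 35 34
f 34 35 36
f 34 36 20
f 35 17 37
f 35 37 36
f 36 37 38
f 36 38 20
f 37 17 39
f 37 39 38
f 38 39 40
f 38 40 20
f 39 17 41
f 39 41 40
f 40 41 42
f 40 42 20
f 41 17 43
f 41 43 42
f 42 43 44
f 42 44 20
f 43 17 45
f 43 45 44
f 44 45 46
f 44 46 20
f 45 17 47
f 45 47 46
f 46 47 48
f 46 48 20
f 47 17 18
f 47 18 48
f 48 18 19
f 48 19 20
f 50 49 53
f 50 53 51
f 51 53 54
f 51 54 52
f 53 49 55
f 53 55 54
f 54 55 56
f 54 56 52
f 55 49 57
f 55 57 56
f 56 57 58
f 56 58 52
f 57 49 59
f 57 59 58
f 58 59 60
f 58 60 52
f 59 49 61
f 59 61 60
f 60 61 62
f 60 62 52
f 61 49 63
f 61 63 62
f 62 63 64
f 62 64 52
f 63 49 65
f 63 65 64
f 64 65 66
f 64 66 52
f 65 49 67
f 65 67 66
f 66 67 68
f 66 68 52
f 67 49 69
f 67 69 68
f 68 69 70
f 68 70 52
f 69 49 71
f 69 71 70
f 70 71 72
f 70 72 52
f 71 49 73
f 71 73 72
f 72 73 74
f 72 74 52
f 73 49 75
f 73 75 74
f 74 75 76
f 74 76 52
f 75 49 77
f 75 77 76
f 76 77 78
f 76 78 52
f 77 49 50
f 77 50 78
f 78 50 51
f 78 51 52
f 80 79 82
f 80 82 81
f 82 79 83
f 82 83 81
f 83 79 84
f 83 84 81
f 84 79 85
f 84 85 81
f 85 79 86
f 85 86 81
f 86 79 87
f 86 87 81
f 87 79 88
f 87 88 81
f 88 79 89
f 88 89 81
f 89 79 90
f 89 90 81
f 90 79 91
f 90 91 81
f 91 79 92
f 91 92 81
f 92 79 93
f 92 93 81
f 93 79 94
f 93 94 81
f 94 79 95
f 94 95 81
f 95 79 96
f 95 96 81
f 96 79 80
f 96 80 81



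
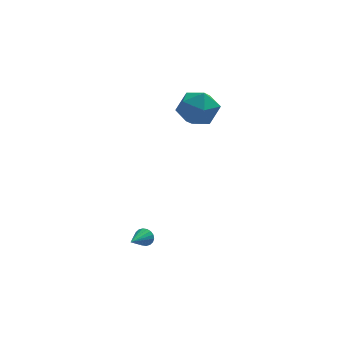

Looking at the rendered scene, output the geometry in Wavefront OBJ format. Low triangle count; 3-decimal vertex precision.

v 0.634 4.803 2.934
v 1.521 4.631 3.785
v 0.179 2.849 3.015
v 1.066 2.677 3.866
v 0.045 3.321 4.154
v 0.326 4.528 4.104
v 1.374 2.952 2.696
v 1.655 4.159 2.646
v 1.978 3.487 3.638
v 1.156 3.716 4.539
v 0.544 3.764 2.261
v -0.278 3.993 3.162
v -2.225 -2.379 -1.922
v -1.913 -2.4 -1.494
v -2.935 -3.481 -1.458
v -2.088 -2.258 -1.424
v -2.29 -2.14 -1.453
v -2.479 -2.069 -1.575
v -2.618 -2.06 -1.765
v -2.679 -2.114 -1.986
v -2.651 -2.22 -2.195
v -2.537 -2.358 -2.349
v -2.363 -2.5 -2.419
v -2.16 -2.618 -2.39
v -1.971 -2.689 -2.269
v -1.832 -2.698 -2.078
v -1.771 -2.645 -1.857
v -1.8 -2.538 -1.648
f 1 12 6
f 1 6 2
f 1 2 8
f 1 8 11
f 1 11 12
f 2 6 10
f 6 12 5
f 12 11 3
f 11 8 7
f 8 2 9
f 4 10 5
f 4 5 3
f 4 3 7
f 4 7 9
f 4 9 10
f 5 10 6
f 3 5 12
f 7 3 11
f 9 7 8
f 10 9 2
f 14 13 16
f 14 16 15
f 16 13 17
f 16 17 15
f 17 13 18
f 17 18 15
f 18 13 19
f 18 19 15
f 19 13 20
f 19 20 15
f 20 13 21
f 20 21 15
f 21 13 22
f 21 22 15
f 22 13 23
f 22 23 15
f 23 13 24
f 23 24 15
f 24 13 25
f 24 25 15
f 25 13 26
f 25 26 15
f 26 13 27
f 26 27 15
f 27 13 28
f 27 28 15
f 28 13 14
f 28 14 15



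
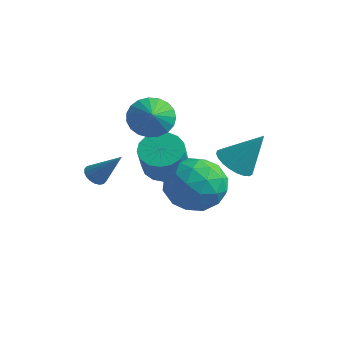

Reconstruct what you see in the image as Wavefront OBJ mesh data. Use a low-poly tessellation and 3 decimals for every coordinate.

v -2.462 2.63 -2.772
v -1.617 3.018 -2.775
v -1.273 2.278 -1.411
v -2.118 1.89 -1.408
v -1.867 3.311 -2.553
v -1.524 2.571 -1.188
v -2.255 3.448 -2.381
v -1.911 2.708 -1.016
v -2.689 3.398 -2.299
v -2.345 2.657 -0.934
v -3.072 3.171 -2.325
v -2.728 2.431 -0.96
v -3.314 2.821 -2.454
v -2.971 2.081 -1.089
v -3.362 2.427 -2.655
v -3.018 1.687 -1.291
v -3.203 2.08 -2.884
v -2.859 1.34 -1.519
v -2.875 1.858 -3.087
v -2.531 1.118 -1.722
v -2.452 1.814 -3.218
v -2.108 1.074 -1.853
v -2.031 1.956 -3.246
v -1.687 1.216 -1.882
v -1.709 2.253 -3.167
v -1.365 1.513 -1.802
v -1.559 2.636 -2.997
v -1.216 1.896 -1.632
v -2.824 2.212 -0.036
v -2.083 2.821 -0.076
v -2.296 1.608 0.576
v -2.287 2.959 0.237
v -2.585 2.969 0.503
v -2.924 2.848 0.676
v -3.245 2.617 0.725
v -3.494 2.316 0.643
v -3.627 1.997 0.443
v -3.621 1.715 0.16
v -3.478 1.519 -0.156
v -3.221 1.443 -0.453
v -2.896 1.5 -0.677
v -2.558 1.681 -0.79
v -2.266 1.953 -0.773
v -2.071 2.269 -0.629
v -2.006 2.576 -0.382
v -2.513 -1.629 -1.144
v -2.136 -1.858 -1.401
v -1.507 -1.331 0.064
v -2.119 -1.642 -1.468
v -2.18 -1.423 -1.472
v -2.307 -1.245 -1.41
v -2.475 -1.143 -1.295
v -2.65 -1.138 -1.151
v -2.798 -1.229 -1.005
v -2.889 -1.4 -0.887
v -2.906 -1.616 -0.82
v -2.845 -1.835 -0.817
v -2.718 -2.013 -0.878
v -2.551 -2.115 -0.993
v -2.376 -2.12 -1.137
v -2.228 -2.029 -1.283
v 0.631 0.015 -0.807
v 1.695 0.274 -0.18
v 1.165 -1.954 -0.9
v 2.229 -1.695 -0.273
v 1.115 -1.62 0.316
v 0.785 -0.403 0.373
v 2.075 -1.277 -1.453
v 1.745 -0.06 -1.396
v 2.587 -0.524 -0.58
v 1.994 -0.736 0.514
v 0.866 -0.944 -1.594
v 0.273 -1.156 -0.5
v 1.116 0.317 -0.486
v 1.744 -1.997 -0.594
v 1.089 -1.953 -0.248
v 1.715 -1.801 0.12
v 0.582 -0.081 -0.16
v 1.207 0.071 0.208
v 0.866 -1.042 0.5
v 1.653 -1.751 -1.288
v 2.278 -1.599 -0.92
v 1.145 0.121 -1.2
v 1.771 0.273 -0.832
v 1.994 -0.638 -1.58
v 2.266 0 -0.352
v 2.58 -1.157 -0.406
v 2.489 -0.911 -1.1
v 2.295 -0.196 -1.067
v 1.917 -0.124 0.291
v 2.231 -1.281 0.237
v 1.577 -1.237 0.583
v 1.383 -0.522 0.616
v 2.442 -0.593 0.056
v 0.629 -0.399 -1.317
v 0.943 -1.556 -1.371
v 1.477 -1.158 -1.696
v 1.283 -0.443 -1.663
v 0.28 -0.523 -0.674
v 0.594 -1.68 -0.728
v 0.565 -1.484 -0.013
v 0.371 -0.769 0.02
v 0.418 -1.087 -1.136
v 1.613 1.368 -0.471
v 2.302 0.933 -0.678
v 2.447 2.012 0.951
v 2.354 1.215 -0.836
v 2.294 1.52 -0.939
v 2.131 1.803 -0.971
v 1.888 2.019 -0.927
v 1.604 2.136 -0.813
v 1.321 2.136 -0.647
v 1.083 2.019 -0.455
v 0.925 1.804 -0.265
v 0.872 1.522 -0.107
v 0.932 1.216 -0.004
v 1.096 0.934 0.028
v 1.338 0.718 -0.016
v 1.623 0.601 -0.13
v 1.906 0.601 -0.295
v 2.144 0.717 -0.488
f 2 1 5
f 2 5 3
f 3 5 6
f 3 6 4
f 5 1 7
f 5 7 6
f 6 7 8
f 6 8 4
f 7 1 9
f 7 9 8
f 8 9 10
f 8 10 4
f 9 1 11
f 9 11 10
f 10 11 12
f 10 12 4
f 11 1 13
f 11 13 12
f 12 13 14
f 12 14 4
f 13 1 15
f 13 15 14
f 14 15 16
f 14 16 4
f 15 1 17
f 15 17 16
f 16 17 18
f 16 18 4
f 17 1 19
f 17 19 18
f 18 19 20
f 18 20 4
f 19 1 21
f 19 21 20
f 20 21 22
f 20 22 4
f 21 1 23
f 21 23 22
f 22 23 24
f 22 24 4
f 23 1 25
f 23 25 24
f 24 25 26
f 24 26 4
f 25 1 27
f 25 27 26
f 26 27 28
f 26 28 4
f 27 1 2
f 27 2 28
f 28 2 3
f 28 3 4
f 30 29 32
f 30 32 31
f 32 29 33
f 32 33 31
f 33 29 34
f 33 34 31
f 34 29 35
f 34 35 31
f 35 29 36
f 35 36 31
f 36 29 37
f 36 37 31
f 37 29 38
f 37 38 31
f 38 29 39
f 38 39 31
f 39 29 40
f 39 40 31
f 40 29 41
f 40 41 31
f 41 29 42
f 41 42 31
f 42 29 43
f 42 43 31
f 43 29 44
f 43 44 31
f 44 29 45
f 44 45 31
f 45 29 30
f 45 30 31
f 47 46 49
f 47 49 48
f 49 46 50
f 49 50 48
f 50 46 51
f 50 51 48
f 51 46 52
f 51 52 48
f 52 46 53
f 52 53 48
f 53 46 54
f 53 54 48
f 54 46 55
f 54 55 48
f 55 46 56
f 55 56 48
f 56 46 57
f 56 57 48
f 57 46 58
f 57 58 48
f 58 46 59
f 58 59 48
f 59 46 60
f 59 60 48
f 60 46 61
f 60 61 48
f 61 46 47
f 61 47 48
f 62 99 78
f 99 73 102
f 78 102 67
f 99 102 78
f 62 78 74
f 78 67 79
f 74 79 63
f 78 79 74
f 62 74 83
f 74 63 84
f 83 84 69
f 74 84 83
f 62 83 95
f 83 69 98
f 95 98 72
f 83 98 95
f 62 95 99
f 95 72 103
f 99 103 73
f 95 103 99
f 63 79 90
f 79 67 93
f 90 93 71
f 79 93 90
f 67 102 80
f 102 73 101
f 80 101 66
f 102 101 80
f 73 103 100
f 103 72 96
f 100 96 64
f 103 96 100
f 72 98 97
f 98 69 85
f 97 85 68
f 98 85 97
f 69 84 89
f 84 63 86
f 89 86 70
f 84 86 89
f 65 91 77
f 91 71 92
f 77 92 66
f 91 92 77
f 65 77 75
f 77 66 76
f 75 76 64
f 77 76 75
f 65 75 82
f 75 64 81
f 82 81 68
f 75 81 82
f 65 82 87
f 82 68 88
f 87 88 70
f 82 88 87
f 65 87 91
f 87 70 94
f 91 94 71
f 87 94 91
f 66 92 80
f 92 71 93
f 80 93 67
f 92 93 80
f 64 76 100
f 76 66 101
f 100 101 73
f 76 101 100
f 68 81 97
f 81 64 96
f 97 96 72
f 81 96 97
f 70 88 89
f 88 68 85
f 89 85 69
f 88 85 89
f 71 94 90
f 94 70 86
f 90 86 63
f 94 86 90
f 105 104 107
f 105 107 106
f 107 104 108
f 107 108 106
f 108 104 109
f 108 109 106
f 109 104 110
f 109 110 106
f 110 104 111
f 110 111 106
f 111 104 112
f 111 112 106
f 112 104 113
f 112 113 106
f 113 104 114
f 113 114 106
f 114 104 115
f 114 115 106
f 115 104 116
f 115 116 106
f 116 104 117
f 116 117 106
f 117 104 118
f 117 118 106
f 118 104 119
f 118 119 106
f 119 104 120
f 119 120 106
f 120 104 121
f 120 121 106
f 121 104 105
f 121 105 106



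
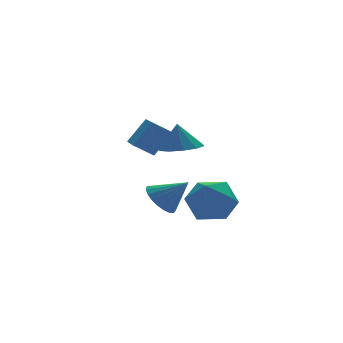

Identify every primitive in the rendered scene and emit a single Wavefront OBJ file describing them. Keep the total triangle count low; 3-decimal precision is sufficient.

v 3.047 -0.472 -2.811
v 3.83 -1.171 -3.388
v 2.95 -1.769 -1.372
v 3.733 -2.468 -1.949
v 4.093 -1.424 -1.483
v 4.152 -0.622 -2.373
v 2.628 -2.318 -2.387
v 2.687 -1.516 -3.277
v 3.571 -2.312 -3.127
v 4.476 -1.76 -2.568
v 2.304 -1.18 -2.192
v 3.209 -0.628 -1.633
v 0.891 -1.866 -1.732
v 1.567 -1.505 -2.099
v 1.769 -2.514 -0.748
v 1.476 -1.263 -1.858
v 1.284 -1.125 -1.596
v 1.023 -1.115 -1.357
v 0.74 -1.235 -1.183
v 0.483 -1.464 -1.104
v 0.296 -1.763 -1.134
v 0.212 -2.08 -1.267
v 0.245 -2.359 -1.481
v 0.39 -2.554 -1.738
v 0.622 -2.629 -1.994
v 0.9 -2.573 -2.205
v 1.176 -2.394 -2.334
v 1.403 -2.125 -2.359
v 1.541 -1.81 -2.276
v -1.293 -3.843 2.118
v -0.522 -3.879 3.164
v -0.934 -2.645 1.895
v -0.163 -2.682 2.941
v -0.577 -4.158 1.579
v 0.194 -4.195 2.625
v -0.218 -2.961 1.356
v 0.553 -2.997 2.402
v 2.598 -0.359 0.332
v 3.543 -0.435 0.39
v 2.542 -0.121 1.568
v 3.414 0.126 0.276
v 2.972 0.502 0.184
v 2.388 0.55 0.148
v 1.884 0.25 0.183
v 1.653 -0.282 0.274
v 1.783 -0.843 0.388
v 2.224 -1.219 0.48
v 2.808 -1.267 0.516
v 3.312 -0.967 0.481
f 1 12 6
f 1 6 2
f 1 2 8
f 1 8 11
f 1 11 12
f 2 6 10
f 6 12 5
f 12 11 3
f 11 8 7
f 8 2 9
f 4 10 5
f 4 5 3
f 4 3 7
f 4 7 9
f 4 9 10
f 5 10 6
f 3 5 12
f 7 3 11
f 9 7 8
f 10 9 2
f 14 13 16
f 14 16 15
f 16 13 17
f 16 17 15
f 17 13 18
f 17 18 15
f 18 13 19
f 18 19 15
f 19 13 20
f 19 20 15
f 20 13 21
f 20 21 15
f 21 13 22
f 21 22 15
f 22 13 23
f 22 23 15
f 23 13 24
f 23 24 15
f 24 13 25
f 24 25 15
f 25 13 26
f 25 26 15
f 26 13 27
f 26 27 15
f 27 13 28
f 27 28 15
f 28 13 29
f 28 29 15
f 29 13 14
f 29 14 15
f 31 33 30
f 34 31 30
f 30 33 32
f 32 34 30
f 31 37 33
f 35 31 34
f 35 37 31
f 33 37 32
f 36 34 32
f 32 37 36
f 36 35 34
f 37 35 36
f 39 38 41
f 39 41 40
f 41 38 42
f 41 42 40
f 42 38 43
f 42 43 40
f 43 38 44
f 43 44 40
f 44 38 45
f 44 45 40
f 45 38 46
f 45 46 40
f 46 38 47
f 46 47 40
f 47 38 48
f 47 48 40
f 48 38 49
f 48 49 40
f 49 38 39
f 49 39 40



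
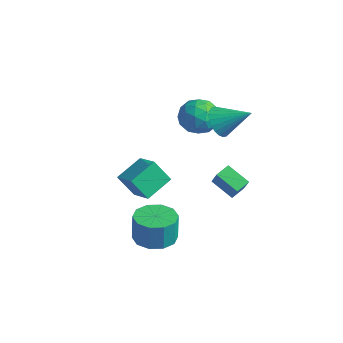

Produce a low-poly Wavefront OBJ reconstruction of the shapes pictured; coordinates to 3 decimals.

v -3.582 4.324 -0.252
v -2.542 4.077 -0.482
v -4.078 2.703 -0.758
v -3.038 2.456 -0.988
v -3.35 2.596 0.051
v -3.043 3.598 0.363
v -3.577 3.182 -1.603
v -3.27 4.184 -1.291
v -2.539 3.371 -1.317
v -2.398 3.009 -0.295
v -4.222 3.771 -0.945
v -4.081 3.409 0.077
v -3.018 4.343 -0.322
v -3.602 2.437 -0.918
v -3.785 2.519 -0.307
v -3.174 2.374 -0.442
v -3.313 4.061 0.174
v -2.701 3.916 0.039
v -3.177 3.046 0.352
v -3.919 2.864 -1.279
v -3.307 2.719 -1.414
v -3.446 4.406 -0.798
v -2.835 4.261 -0.933
v -3.443 3.734 -1.592
v -2.405 3.783 -0.949
v -2.697 2.83 -1.246
v -3.013 3.257 -1.608
v -2.833 3.846 -1.424
v -2.323 3.57 -0.348
v -2.614 2.617 -0.645
v -2.798 2.7 -0.035
v -2.617 3.288 0.149
v -2.321 3.155 -0.839
v -4.006 4.163 -0.595
v -4.297 3.21 -0.892
v -4.003 3.492 -1.389
v -3.822 4.08 -1.205
v -3.923 3.95 0.006
v -4.215 2.997 -0.291
v -3.787 2.934 0.184
v -3.607 3.523 0.368
v -4.299 3.625 -0.401
v 0.376 -2.386 -4.13
v 1 -1.541 -4.154
v 0.987 -1.49 -2.695
v 0.364 -2.334 -2.67
v 0.384 -1.336 -4.166
v 0.371 -1.285 -2.707
v -0.234 -1.532 -4.165
v -0.247 -1.481 -2.706
v -0.62 -2.054 -4.15
v -0.633 -2.003 -2.691
v -0.624 -2.703 -4.127
v -0.637 -2.652 -2.668
v -0.247 -3.23 -4.105
v -0.26 -3.179 -2.646
v 0.369 -3.435 -4.093
v 0.356 -3.384 -2.634
v 0.987 -3.239 -4.094
v 0.974 -3.188 -2.635
v 1.373 -2.717 -4.109
v 1.36 -2.666 -2.65
v 1.377 -2.068 -4.132
v 1.364 -2.017 -2.673
v -4.648 -0.604 -3.936
v -3.334 -0.798 -3.306
v -4.723 0.882 -3.322
v -3.409 0.688 -2.692
v -4.011 -0.088 -5.108
v -2.697 -0.282 -4.478
v -4.086 1.398 -4.494
v -2.772 1.204 -3.864
v -1.133 2.77 0.536
v -0.591 2.745 -0.181
v 0.133 3.65 1.464
v -0.762 3.047 -0.235
v -0.989 3.307 -0.171
v -1.238 3.485 0
v -1.472 3.554 0.253
v -1.654 3.504 0.55
v -1.756 3.342 0.844
v -1.764 3.093 1.091
v -1.676 2.795 1.254
v -1.505 2.493 1.308
v -1.278 2.233 1.244
v -1.029 2.054 1.072
v -0.795 1.985 0.819
v -0.613 2.035 0.523
v -0.511 2.197 0.229
v -0.503 2.446 -0.018
v 1.012 1.734 -3.127
v -0.122 1.452 -2.492
v 0.947 2.508 -2.899
v -0.187 2.226 -2.263
v 1.627 1.494 -2.137
v 0.493 1.212 -1.501
v 1.562 2.268 -1.908
v 0.428 1.986 -1.273
f 1 38 17
f 38 12 41
f 17 41 6
f 38 41 17
f 1 17 13
f 17 6 18
f 13 18 2
f 17 18 13
f 1 13 22
f 13 2 23
f 22 23 8
f 13 23 22
f 1 22 34
f 22 8 37
f 34 37 11
f 22 37 34
f 1 34 38
f 34 11 42
f 38 42 12
f 34 42 38
f 2 18 29
f 18 6 32
f 29 32 10
f 18 32 29
f 6 41 19
f 41 12 40
f 19 40 5
f 41 40 19
f 12 42 39
f 42 11 35
f 39 35 3
f 42 35 39
f 11 37 36
f 37 8 24
f 36 24 7
f 37 24 36
f 8 23 28
f 23 2 25
f 28 25 9
f 23 25 28
f 4 30 16
f 30 10 31
f 16 31 5
f 30 31 16
f 4 16 14
f 16 5 15
f 14 15 3
f 16 15 14
f 4 14 21
f 14 3 20
f 21 20 7
f 14 20 21
f 4 21 26
f 21 7 27
f 26 27 9
f 21 27 26
f 4 26 30
f 26 9 33
f 30 33 10
f 26 33 30
f 5 31 19
f 31 10 32
f 19 32 6
f 31 32 19
f 3 15 39
f 15 5 40
f 39 40 12
f 15 40 39
f 7 20 36
f 20 3 35
f 36 35 11
f 20 35 36
f 9 27 28
f 27 7 24
f 28 24 8
f 27 24 28
f 10 33 29
f 33 9 25
f 29 25 2
f 33 25 29
f 44 43 47
f 44 47 45
f 45 47 48
f 45 48 46
f 47 43 49
f 47 49 48
f 48 49 50
f 48 50 46
f 49 43 51
f 49 51 50
f 50 51 52
f 50 52 46
f 51 43 53
f 51 53 52
f 52 53 54
f 52 54 46
f 53 43 55
f 53 55 54
f 54 55 56
f 54 56 46
f 55 43 57
f 55 57 56
f 56 57 58
f 56 58 46
f 57 43 59
f 57 59 58
f 58 59 60
f 58 60 46
f 59 43 61
f 59 61 60
f 60 61 62
f 60 62 46
f 61 43 63
f 61 63 62
f 62 63 64
f 62 64 46
f 63 43 44
f 63 44 64
f 64 44 45
f 64 45 46
f 66 68 65
f 69 66 65
f 65 68 67
f 67 69 65
f 66 72 68
f 70 66 69
f 70 72 66
f 68 72 67
f 71 69 67
f 67 72 71
f 71 70 69
f 72 70 71
f 74 73 76
f 74 76 75
f 76 73 77
f 76 77 75
f 77 73 78
f 77 78 75
f 78 73 79
f 78 79 75
f 79 73 80
f 79 80 75
f 80 73 81
f 80 81 75
f 81 73 82
f 81 82 75
f 82 73 83
f 82 83 75
f 83 73 84
f 83 84 75
f 84 73 85
f 84 85 75
f 85 73 86
f 85 86 75
f 86 73 87
f 86 87 75
f 87 73 88
f 87 88 75
f 88 73 89
f 88 89 75
f 89 73 90
f 89 90 75
f 90 73 74
f 90 74 75
f 92 94 91
f 95 92 91
f 91 94 93
f 93 95 91
f 92 98 94
f 96 92 95
f 96 98 92
f 94 98 93
f 97 95 93
f 93 98 97
f 97 96 95
f 98 96 97



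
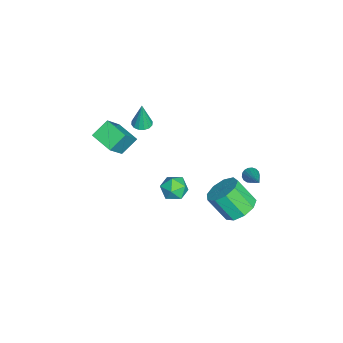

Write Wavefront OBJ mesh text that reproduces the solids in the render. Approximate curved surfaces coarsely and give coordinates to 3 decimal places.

v 0.482 -4.918 2.986
v -0.137 -4.182 3.704
v -0.617 -4.442 1.55
v -1.236 -3.706 2.268
v 1.336 -3.894 2.672
v 0.717 -3.158 3.39
v 0.237 -3.418 1.236
v -0.382 -2.682 1.954
v -3.046 3.216 -3.618
v -2.782 2.85 -3.833
v -1.374 3.744 -2.462
v -2.743 3.039 -3.975
v -2.775 3.269 -4.035
v -2.868 3.486 -3.999
v -3.002 3.642 -3.876
v -3.146 3.7 -3.694
v -3.267 3.647 -3.495
v -3.338 3.495 -3.323
v -3.341 3.28 -3.22
v -3.277 3.049 -3.207
v -3.16 2.857 -3.289
v -3.017 2.747 -3.446
v -2.88 2.745 -3.642
v 2.911 2.955 -0.119
v 3.478 2.262 -0.516
v 3.175 1.271 0.781
v 2.609 1.965 1.179
v 3.846 2.662 -0.125
v 3.544 1.671 1.172
v 3.777 3.2 0.27
v 3.475 2.209 1.567
v 3.303 3.623 0.482
v 3.001 2.632 1.78
v 2.645 3.734 0.414
v 2.343 2.743 1.711
v 2.112 3.481 0.096
v 1.81 2.49 1.394
v 1.953 2.981 -0.322
v 1.651 1.991 0.975
v 2.242 2.47 -0.645
v 1.94 1.48 0.652
v 2.844 2.186 -0.722
v 2.542 1.195 0.575
v 0.178 0.056 -1.739
v 0.962 -0.25 -1.732
v -0.282 -1.11 -1.208
v 0.502 -1.416 -1.201
v 0.289 -0.791 -0.679
v 0.573 -0.07 -1.008
v 0.107 -1.29 -1.932
v 0.391 -0.569 -2.261
v 0.918 -1.082 -1.851
v 1.03 -0.773 -1.077
v -0.35 -0.587 -1.863
v -0.238 -0.278 -1.089
v -0.604 -2.438 3.151
v -0.058 -2.558 3.128
v -0.536 -2.422 4.729
v -0.071 -2.268 3.126
v -0.227 -2.024 3.13
v -0.484 -1.891 3.14
v -0.774 -1.904 3.153
v -1.018 -2.061 3.165
v -1.151 -2.318 3.173
v -1.137 -2.608 3.175
v -0.981 -2.852 3.171
v -0.724 -2.985 3.161
v -0.434 -2.972 3.149
v -0.191 -2.815 3.137
f 2 4 1
f 5 2 1
f 1 4 3
f 3 5 1
f 2 8 4
f 6 2 5
f 6 8 2
f 4 8 3
f 7 5 3
f 3 8 7
f 7 6 5
f 8 6 7
f 10 9 12
f 10 12 11
f 12 9 13
f 12 13 11
f 13 9 14
f 13 14 11
f 14 9 15
f 14 15 11
f 15 9 16
f 15 16 11
f 16 9 17
f 16 17 11
f 17 9 18
f 17 18 11
f 18 9 19
f 18 19 11
f 19 9 20
f 19 20 11
f 20 9 21
f 20 21 11
f 21 9 22
f 21 22 11
f 22 9 23
f 22 23 11
f 23 9 10
f 23 10 11
f 25 24 28
f 25 28 26
f 26 28 29
f 26 29 27
f 28 24 30
f 28 30 29
f 29 30 31
f 29 31 27
f 30 24 32
f 30 32 31
f 31 32 33
f 31 33 27
f 32 24 34
f 32 34 33
f 33 34 35
f 33 35 27
f 34 24 36
f 34 36 35
f 35 36 37
f 35 37 27
f 36 24 38
f 36 38 37
f 37 38 39
f 37 39 27
f 38 24 40
f 38 40 39
f 39 40 41
f 39 41 27
f 40 24 42
f 40 42 41
f 41 42 43
f 41 43 27
f 42 24 25
f 42 25 43
f 43 25 26
f 43 26 27
f 44 55 49
f 44 49 45
f 44 45 51
f 44 51 54
f 44 54 55
f 45 49 53
f 49 55 48
f 55 54 46
f 54 51 50
f 51 45 52
f 47 53 48
f 47 48 46
f 47 46 50
f 47 50 52
f 47 52 53
f 48 53 49
f 46 48 55
f 50 46 54
f 52 50 51
f 53 52 45
f 57 56 59
f 57 59 58
f 59 56 60
f 59 60 58
f 60 56 61
f 60 61 58
f 61 56 62
f 61 62 58
f 62 56 63
f 62 63 58
f 63 56 64
f 63 64 58
f 64 56 65
f 64 65 58
f 65 56 66
f 65 66 58
f 66 56 67
f 66 67 58
f 67 56 68
f 67 68 58
f 68 56 69
f 68 69 58
f 69 56 57
f 69 57 58

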